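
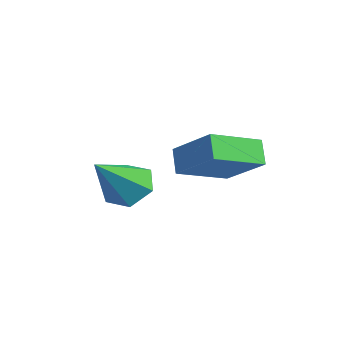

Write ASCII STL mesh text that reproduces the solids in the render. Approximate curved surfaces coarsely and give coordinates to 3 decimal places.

solid 
facet normal -0.469 0.605 -0.643
outer loop
vertex 0.544 0.11 -2.976
vertex -0.157 -0.438 -2.98
vertex -0.114 0.225 -2.388
endloop
endfacet
facet normal 0.620 0.514 0.593
outer loop
vertex 0.544 0.11 -2.976
vertex -0.114 0.225 -2.388
vertex 0.777 -1.642 -1.7
endloop
endfacet
facet normal -0.470 0.605 -0.643
outer loop
vertex -0.114 0.225 -2.388
vertex -0.157 -0.438 -2.98
vertex -0.815 -0.324 -2.392
endloop
endfacet
facet normal -0.203 0.252 0.946
outer loop
vertex -0.114 0.225 -2.388
vertex -0.815 -0.324 -2.392
vertex 0.777 -1.642 -1.7
endloop
endfacet
facet normal -0.469 0.605 -0.643
outer loop
vertex -0.815 -0.324 -2.392
vertex -0.157 -0.438 -2.98
vertex -0.858 -0.987 -2.985
endloop
endfacet
facet normal -0.653 -0.481 0.585
outer loop
vertex -0.815 -0.324 -2.392
vertex -0.858 -0.987 -2.985
vertex 0.777 -1.642 -1.7
endloop
endfacet
facet normal -0.469 0.605 -0.643
outer loop
vertex -0.858 -0.987 -2.985
vertex -0.157 -0.438 -2.98
vertex -0.2 -1.101 -3.572
endloop
endfacet
facet normal -0.280 -0.951 -0.129
outer loop
vertex -0.858 -0.987 -2.985
vertex -0.2 -1.101 -3.572
vertex 0.777 -1.642 -1.7
endloop
endfacet
facet normal -0.469 0.605 -0.643
outer loop
vertex -0.2 -1.101 -3.572
vertex -0.157 -0.438 -2.98
vertex 0.501 -0.553 -3.568
endloop
endfacet
facet normal 0.541 -0.689 -0.482
outer loop
vertex -0.2 -1.101 -3.572
vertex 0.501 -0.553 -3.568
vertex 0.777 -1.642 -1.7
endloop
endfacet
facet normal -0.469 0.605 -0.643
outer loop
vertex 0.501 -0.553 -3.568
vertex -0.157 -0.438 -2.98
vertex 0.544 0.11 -2.976
endloop
endfacet
facet normal 0.992 0.044 -0.121
outer loop
vertex 0.501 -0.553 -3.568
vertex 0.544 0.11 -2.976
vertex 0.777 -1.642 -1.7
endloop
endfacet
facet normal -0.605 0.065 0.794
outer loop
vertex 1.763 1.457 -0.476
vertex 1.232 3.133 -1.017
vertex 0.434 0.728 -1.429
endloop
endfacet
facet normal 0.289 -0.911 0.294
outer loop
vertex 1.008 0.667 -2.183
vertex 1.763 1.457 -0.476
vertex 0.434 0.728 -1.429
endloop
endfacet
facet normal -0.605 0.065 0.794
outer loop
vertex 0.434 0.728 -1.429
vertex 1.232 3.133 -1.017
vertex -0.097 2.405 -1.97
endloop
endfacet
facet normal -0.742 -0.407 -0.532
outer loop
vertex -0.097 2.405 -1.97
vertex 1.008 0.667 -2.183
vertex 0.434 0.728 -1.429
endloop
endfacet
facet normal 0.742 0.407 0.532
outer loop
vertex 1.763 1.457 -0.476
vertex 1.806 3.072 -1.771
vertex 1.232 3.133 -1.017
endloop
endfacet
facet normal 0.288 -0.911 0.294
outer loop
vertex 2.337 1.395 -1.23
vertex 1.763 1.457 -0.476
vertex 1.008 0.667 -2.183
endloop
endfacet
facet normal 0.743 0.407 0.532
outer loop
vertex 2.337 1.395 -1.23
vertex 1.806 3.072 -1.771
vertex 1.763 1.457 -0.476
endloop
endfacet
facet normal -0.289 0.911 -0.294
outer loop
vertex 1.232 3.133 -1.017
vertex 1.806 3.072 -1.771
vertex -0.097 2.405 -1.97
endloop
endfacet
facet normal -0.743 -0.407 -0.532
outer loop
vertex 0.477 2.343 -2.724
vertex 1.008 0.667 -2.183
vertex -0.097 2.405 -1.97
endloop
endfacet
facet normal -0.289 0.911 -0.295
outer loop
vertex -0.097 2.405 -1.97
vertex 1.806 3.072 -1.771
vertex 0.477 2.343 -2.724
endloop
endfacet
facet normal 0.605 -0.065 -0.794
outer loop
vertex 0.477 2.343 -2.724
vertex 2.337 1.395 -1.23
vertex 1.008 0.667 -2.183
endloop
endfacet
facet normal 0.605 -0.065 -0.794
outer loop
vertex 1.806 3.072 -1.771
vertex 2.337 1.395 -1.23
vertex 0.477 2.343 -2.724
endloop
endfacet

endsolid


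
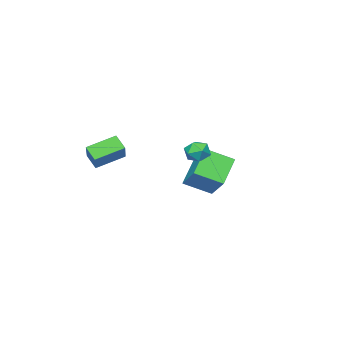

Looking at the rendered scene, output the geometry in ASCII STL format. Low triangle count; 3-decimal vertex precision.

solid 
facet normal -0.170 0.914 0.367
outer loop
vertex 0.212 3.588 0.908
vertex 0.172 3.304 1.597
vertex 0.828 3.535 1.326
endloop
endfacet
facet normal 0.231 0.948 -0.221
outer loop
vertex 0.212 3.588 0.908
vertex 0.828 3.535 1.326
vertex 0.853 3.36 0.601
endloop
endfacet
facet normal -0.133 0.643 -0.754
outer loop
vertex 0.212 3.588 0.908
vertex 0.853 3.36 0.601
vertex 0.212 3.02 0.424
endloop
endfacet
facet normal -0.759 0.422 -0.495
outer loop
vertex 0.212 3.588 0.908
vertex 0.212 3.02 0.424
vertex -0.209 2.986 1.04
endloop
endfacet
facet normal -0.782 0.591 0.198
outer loop
vertex 0.212 3.588 0.908
vertex -0.209 2.986 1.04
vertex 0.172 3.304 1.597
endloop
endfacet
facet normal 0.821 0.561 -0.107
outer loop
vertex 0.853 3.36 0.601
vertex 0.828 3.535 1.326
vertex 1.209 2.934 1.1
endloop
endfacet
facet normal 0.170 0.508 0.844
outer loop
vertex 0.828 3.535 1.326
vertex 0.172 3.304 1.597
vertex 0.788 2.9 1.716
endloop
endfacet
facet normal -0.821 -0.017 0.571
outer loop
vertex 0.172 3.304 1.597
vertex -0.209 2.986 1.04
vertex 0.147 2.56 1.539
endloop
endfacet
facet normal -0.783 -0.289 -0.551
outer loop
vertex -0.209 2.986 1.04
vertex 0.212 3.02 0.424
vertex 0.172 2.385 0.814
endloop
endfacet
facet normal 0.232 0.068 -0.970
outer loop
vertex 0.212 3.02 0.424
vertex 0.853 3.36 0.601
vertex 0.828 2.616 0.543
endloop
endfacet
facet normal 0.759 -0.422 0.495
outer loop
vertex 0.788 2.332 1.232
vertex 1.209 2.934 1.1
vertex 0.788 2.9 1.716
endloop
endfacet
facet normal 0.133 -0.643 0.754
outer loop
vertex 0.788 2.332 1.232
vertex 0.788 2.9 1.716
vertex 0.147 2.56 1.539
endloop
endfacet
facet normal -0.231 -0.948 0.221
outer loop
vertex 0.788 2.332 1.232
vertex 0.147 2.56 1.539
vertex 0.172 2.385 0.814
endloop
endfacet
facet normal 0.170 -0.914 -0.367
outer loop
vertex 0.788 2.332 1.232
vertex 0.172 2.385 0.814
vertex 0.828 2.616 0.543
endloop
endfacet
facet normal 0.782 -0.591 -0.198
outer loop
vertex 0.788 2.332 1.232
vertex 0.828 2.616 0.543
vertex 1.209 2.934 1.1
endloop
endfacet
facet normal 0.783 0.289 0.551
outer loop
vertex 0.788 2.9 1.716
vertex 1.209 2.934 1.1
vertex 0.828 3.535 1.326
endloop
endfacet
facet normal -0.232 -0.068 0.970
outer loop
vertex 0.147 2.56 1.539
vertex 0.788 2.9 1.716
vertex 0.172 3.304 1.597
endloop
endfacet
facet normal -0.821 -0.561 0.107
outer loop
vertex 0.172 2.385 0.814
vertex 0.147 2.56 1.539
vertex -0.209 2.986 1.04
endloop
endfacet
facet normal -0.170 -0.508 -0.844
outer loop
vertex 0.828 2.616 0.543
vertex 0.172 2.385 0.814
vertex 0.212 3.02 0.424
endloop
endfacet
facet normal 0.821 0.017 -0.571
outer loop
vertex 1.209 2.934 1.1
vertex 0.828 2.616 0.543
vertex 0.853 3.36 0.601
endloop
endfacet
facet normal -0.740 -0.205 0.641
outer loop
vertex -3.576 0.165 -0.444
vertex -4.547 1.364 -1.182
vertex -4.287 -1.181 -1.694
endloop
endfacet
facet normal 0.568 -0.701 0.431
outer loop
vertex -2.853 -0.784 -2.938
vertex -3.576 0.165 -0.444
vertex -4.287 -1.181 -1.694
endloop
endfacet
facet normal -0.739 -0.205 0.641
outer loop
vertex -4.287 -1.181 -1.694
vertex -4.547 1.364 -1.182
vertex -5.259 0.018 -2.432
endloop
endfacet
facet normal -0.361 -0.683 -0.634
outer loop
vertex -5.259 0.018 -2.432
vertex -2.853 -0.784 -2.938
vertex -4.287 -1.181 -1.694
endloop
endfacet
facet normal 0.361 0.683 0.635
outer loop
vertex -3.576 0.165 -0.444
vertex -3.113 1.761 -2.426
vertex -4.547 1.364 -1.182
endloop
endfacet
facet normal 0.568 -0.701 0.431
outer loop
vertex -2.141 0.562 -1.688
vertex -3.576 0.165 -0.444
vertex -2.853 -0.784 -2.938
endloop
endfacet
facet normal 0.361 0.683 0.635
outer loop
vertex -2.141 0.562 -1.688
vertex -3.113 1.761 -2.426
vertex -3.576 0.165 -0.444
endloop
endfacet
facet normal -0.568 0.701 -0.431
outer loop
vertex -4.547 1.364 -1.182
vertex -3.113 1.761 -2.426
vertex -5.259 0.018 -2.432
endloop
endfacet
facet normal -0.361 -0.683 -0.635
outer loop
vertex -3.824 0.415 -3.676
vertex -2.853 -0.784 -2.938
vertex -5.259 0.018 -2.432
endloop
endfacet
facet normal -0.568 0.701 -0.432
outer loop
vertex -5.259 0.018 -2.432
vertex -3.113 1.761 -2.426
vertex -3.824 0.415 -3.676
endloop
endfacet
facet normal 0.740 0.204 -0.641
outer loop
vertex -3.824 0.415 -3.676
vertex -2.141 0.562 -1.688
vertex -2.853 -0.784 -2.938
endloop
endfacet
facet normal 0.740 0.205 -0.641
outer loop
vertex -3.113 1.761 -2.426
vertex -2.141 0.562 -1.688
vertex -3.824 0.415 -3.676
endloop
endfacet
facet normal -0.797 0.478 0.369
outer loop
vertex 0.814 -2.087 0.542
vertex 1.832 -1.202 1.594
vertex 0.913 -1.406 -0.127
endloop
endfacet
facet normal -0.595 -0.518 -0.615
outer loop
vertex 2.268 -2.218 -0.754
vertex 0.814 -2.087 0.542
vertex 0.913 -1.406 -0.127
endloop
endfacet
facet normal -0.797 0.477 0.369
outer loop
vertex 0.913 -1.406 -0.127
vertex 1.832 -1.202 1.594
vertex 1.93 -0.521 0.925
endloop
endfacet
facet normal 0.103 0.710 -0.697
outer loop
vertex 1.93 -0.521 0.925
vertex 2.268 -2.218 -0.754
vertex 0.913 -1.406 -0.127
endloop
endfacet
facet normal -0.103 -0.710 0.697
outer loop
vertex 0.814 -2.087 0.542
vertex 3.187 -2.014 0.967
vertex 1.832 -1.202 1.594
endloop
endfacet
facet normal -0.595 -0.518 -0.615
outer loop
vertex 2.17 -2.899 -0.085
vertex 0.814 -2.087 0.542
vertex 2.268 -2.218 -0.754
endloop
endfacet
facet normal -0.103 -0.710 0.697
outer loop
vertex 2.17 -2.899 -0.085
vertex 3.187 -2.014 0.967
vertex 0.814 -2.087 0.542
endloop
endfacet
facet normal 0.595 0.518 0.615
outer loop
vertex 1.832 -1.202 1.594
vertex 3.187 -2.014 0.967
vertex 1.93 -0.521 0.925
endloop
endfacet
facet normal 0.103 0.710 -0.697
outer loop
vertex 3.286 -1.333 0.298
vertex 2.268 -2.218 -0.754
vertex 1.93 -0.521 0.925
endloop
endfacet
facet normal 0.595 0.518 0.615
outer loop
vertex 1.93 -0.521 0.925
vertex 3.187 -2.014 0.967
vertex 3.286 -1.333 0.298
endloop
endfacet
facet normal 0.797 -0.478 -0.369
outer loop
vertex 3.286 -1.333 0.298
vertex 2.17 -2.899 -0.085
vertex 2.268 -2.218 -0.754
endloop
endfacet
facet normal 0.797 -0.478 -0.369
outer loop
vertex 3.187 -2.014 0.967
vertex 2.17 -2.899 -0.085
vertex 3.286 -1.333 0.298
endloop
endfacet

endsolid


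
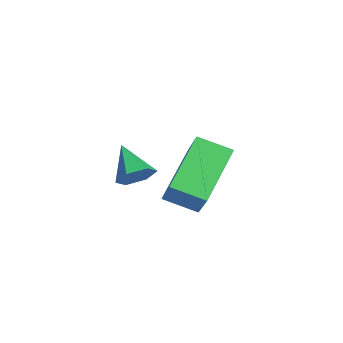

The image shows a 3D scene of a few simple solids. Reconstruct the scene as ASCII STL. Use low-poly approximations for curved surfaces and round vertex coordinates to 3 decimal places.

solid 
facet normal -0.548 -0.762 0.346
outer loop
vertex 2.293 -2.747 3.108
vertex 1.451 -2.623 2.047
vertex 3.305 -3.902 2.169
endloop
endfacet
facet normal 0.619 -0.091 0.780
outer loop
vertex 3.869 -3.117 1.813
vertex 2.293 -2.747 3.108
vertex 3.305 -3.902 2.169
endloop
endfacet
facet normal -0.548 -0.762 0.345
outer loop
vertex 3.305 -3.902 2.169
vertex 1.451 -2.623 2.047
vertex 2.463 -3.777 1.108
endloop
endfacet
facet normal 0.563 -0.641 -0.522
outer loop
vertex 2.463 -3.777 1.108
vertex 3.869 -3.117 1.813
vertex 3.305 -3.902 2.169
endloop
endfacet
facet normal -0.563 0.641 0.522
outer loop
vertex 2.293 -2.747 3.108
vertex 2.015 -1.838 1.691
vertex 1.451 -2.623 2.047
endloop
endfacet
facet normal 0.619 -0.091 0.780
outer loop
vertex 2.857 -1.963 2.752
vertex 2.293 -2.747 3.108
vertex 3.869 -3.117 1.813
endloop
endfacet
facet normal -0.562 0.641 0.522
outer loop
vertex 2.857 -1.963 2.752
vertex 2.015 -1.838 1.691
vertex 2.293 -2.747 3.108
endloop
endfacet
facet normal -0.619 0.091 -0.780
outer loop
vertex 1.451 -2.623 2.047
vertex 2.015 -1.838 1.691
vertex 2.463 -3.777 1.108
endloop
endfacet
facet normal 0.563 -0.642 -0.521
outer loop
vertex 3.027 -2.993 0.752
vertex 3.869 -3.117 1.813
vertex 2.463 -3.777 1.108
endloop
endfacet
facet normal -0.619 0.091 -0.780
outer loop
vertex 2.463 -3.777 1.108
vertex 2.015 -1.838 1.691
vertex 3.027 -2.993 0.752
endloop
endfacet
facet normal 0.548 0.762 -0.346
outer loop
vertex 3.027 -2.993 0.752
vertex 2.857 -1.963 2.752
vertex 3.869 -3.117 1.813
endloop
endfacet
facet normal 0.548 0.761 -0.346
outer loop
vertex 2.015 -1.838 1.691
vertex 2.857 -1.963 2.752
vertex 3.027 -2.993 0.752
endloop
endfacet
facet normal 0.842 0.043 -0.538
outer loop
vertex 0.818 -3.522 1.124
vertex 0.527 -3.725 0.653
vertex 0.56 -3.144 0.751
endloop
endfacet
facet normal -0.043 0.687 0.726
outer loop
vertex 0.818 -3.522 1.124
vertex 0.56 -3.144 0.751
vertex -0.467 -3.775 1.287
endloop
endfacet
facet normal 0.842 0.043 -0.538
outer loop
vertex 0.56 -3.144 0.751
vertex 0.527 -3.725 0.653
vertex 0.269 -3.347 0.28
endloop
endfacet
facet normal -0.536 0.844 -0.033
outer loop
vertex 0.56 -3.144 0.751
vertex 0.269 -3.347 0.28
vertex -0.467 -3.775 1.287
endloop
endfacet
facet normal 0.842 0.044 -0.538
outer loop
vertex 0.269 -3.347 0.28
vertex 0.527 -3.725 0.653
vertex 0.236 -3.927 0.181
endloop
endfacet
facet normal -0.827 0.140 -0.545
outer loop
vertex 0.269 -3.347 0.28
vertex 0.236 -3.927 0.181
vertex -0.467 -3.775 1.287
endloop
endfacet
facet normal 0.842 0.042 -0.537
outer loop
vertex 0.236 -3.927 0.181
vertex 0.527 -3.725 0.653
vertex 0.493 -4.305 0.554
endloop
endfacet
facet normal -0.626 -0.720 -0.299
outer loop
vertex 0.236 -3.927 0.181
vertex 0.493 -4.305 0.554
vertex -0.467 -3.775 1.287
endloop
endfacet
facet normal 0.842 0.043 -0.538
outer loop
vertex 0.493 -4.305 0.554
vertex 0.527 -3.725 0.653
vertex 0.784 -4.103 1.025
endloop
endfacet
facet normal -0.134 -0.878 0.459
outer loop
vertex 0.493 -4.305 0.554
vertex 0.784 -4.103 1.025
vertex -0.467 -3.775 1.287
endloop
endfacet
facet normal 0.842 0.042 -0.538
outer loop
vertex 0.784 -4.103 1.025
vertex 0.527 -3.725 0.653
vertex 0.818 -3.522 1.124
endloop
endfacet
facet normal 0.158 -0.175 0.972
outer loop
vertex 0.784 -4.103 1.025
vertex 0.818 -3.522 1.124
vertex -0.467 -3.775 1.287
endloop
endfacet

endsolid


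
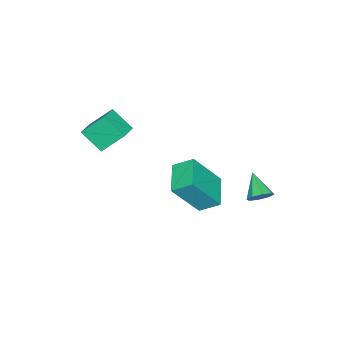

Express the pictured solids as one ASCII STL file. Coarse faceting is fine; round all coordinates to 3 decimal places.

solid 
facet normal 0.541 0.609 -0.580
outer loop
vertex -2.528 2.254 -0.994
vertex -2.778 2.035 -1.457
vertex -2.89 2.469 -1.106
endloop
endfacet
facet normal -0.094 0.331 0.939
outer loop
vertex -2.528 2.254 -0.994
vertex -2.89 2.469 -1.106
vertex -3.442 1.285 -0.743
endloop
endfacet
facet normal 0.540 0.609 -0.581
outer loop
vertex -2.89 2.469 -1.106
vertex -2.778 2.035 -1.457
vertex -3.187 2.43 -1.423
endloop
endfacet
facet normal -0.667 0.485 0.566
outer loop
vertex -2.89 2.469 -1.106
vertex -3.187 2.43 -1.423
vertex -3.442 1.285 -0.743
endloop
endfacet
facet normal 0.540 0.609 -0.581
outer loop
vertex -3.187 2.43 -1.423
vertex -2.778 2.035 -1.457
vertex -3.244 2.159 -1.76
endloop
endfacet
facet normal -0.977 0.214 -0.007
outer loop
vertex -3.187 2.43 -1.423
vertex -3.244 2.159 -1.76
vertex -3.442 1.285 -0.743
endloop
endfacet
facet normal 0.540 0.610 -0.580
outer loop
vertex -3.244 2.159 -1.76
vertex -2.778 2.035 -1.457
vertex -3.028 1.816 -1.92
endloop
endfacet
facet normal -0.838 -0.322 -0.440
outer loop
vertex -3.244 2.159 -1.76
vertex -3.028 1.816 -1.92
vertex -3.442 1.285 -0.743
endloop
endfacet
facet normal 0.541 0.609 -0.580
outer loop
vertex -3.028 1.816 -1.92
vertex -2.778 2.035 -1.457
vertex -2.665 1.6 -1.808
endloop
endfacet
facet normal -0.333 -0.810 -0.483
outer loop
vertex -3.028 1.816 -1.92
vertex -2.665 1.6 -1.808
vertex -3.442 1.285 -0.743
endloop
endfacet
facet normal 0.539 0.609 -0.582
outer loop
vertex -2.665 1.6 -1.808
vertex -2.778 2.035 -1.457
vertex -2.368 1.64 -1.491
endloop
endfacet
facet normal 0.244 -0.964 -0.107
outer loop
vertex -2.665 1.6 -1.808
vertex -2.368 1.64 -1.491
vertex -3.442 1.285 -0.743
endloop
endfacet
facet normal 0.540 0.611 -0.579
outer loop
vertex -2.368 1.64 -1.491
vertex -2.778 2.035 -1.457
vertex -2.311 1.91 -1.153
endloop
endfacet
facet normal 0.551 -0.695 0.462
outer loop
vertex -2.368 1.64 -1.491
vertex -2.311 1.91 -1.153
vertex -3.442 1.285 -0.743
endloop
endfacet
facet normal 0.541 0.609 -0.580
outer loop
vertex -2.311 1.91 -1.153
vertex -2.778 2.035 -1.457
vertex -2.528 2.254 -0.994
endloop
endfacet
facet normal 0.411 -0.156 0.898
outer loop
vertex -2.311 1.91 -1.153
vertex -2.528 2.254 -0.994
vertex -3.442 1.285 -0.743
endloop
endfacet
facet normal -0.948 -0.202 -0.246
outer loop
vertex 0.937 -3.49 3.294
vertex 0.517 -2.69 4.256
vertex 0.939 -2.59 2.546
endloop
endfacet
facet normal 0.318 -0.606 -0.729
outer loop
vertex 1.783 -2.41 2.764
vertex 0.937 -3.49 3.294
vertex 0.939 -2.59 2.546
endloop
endfacet
facet normal -0.948 -0.202 -0.246
outer loop
vertex 0.939 -2.59 2.546
vertex 0.517 -2.69 4.256
vertex 0.519 -1.79 3.508
endloop
endfacet
facet normal 0.001 0.769 -0.639
outer loop
vertex 0.519 -1.79 3.508
vertex 1.783 -2.41 2.764
vertex 0.939 -2.59 2.546
endloop
endfacet
facet normal -0.001 -0.769 0.639
outer loop
vertex 0.937 -3.49 3.294
vertex 1.361 -2.51 4.474
vertex 0.517 -2.69 4.256
endloop
endfacet
facet normal 0.318 -0.606 -0.729
outer loop
vertex 1.781 -3.31 3.512
vertex 0.937 -3.49 3.294
vertex 1.783 -2.41 2.764
endloop
endfacet
facet normal -0.001 -0.769 0.639
outer loop
vertex 1.781 -3.31 3.512
vertex 1.361 -2.51 4.474
vertex 0.937 -3.49 3.294
endloop
endfacet
facet normal -0.318 0.606 0.729
outer loop
vertex 0.517 -2.69 4.256
vertex 1.361 -2.51 4.474
vertex 0.519 -1.79 3.508
endloop
endfacet
facet normal 0.001 0.769 -0.639
outer loop
vertex 1.363 -1.61 3.726
vertex 1.783 -2.41 2.764
vertex 0.519 -1.79 3.508
endloop
endfacet
facet normal -0.318 0.606 0.729
outer loop
vertex 0.519 -1.79 3.508
vertex 1.361 -2.51 4.474
vertex 1.363 -1.61 3.726
endloop
endfacet
facet normal 0.948 0.202 0.246
outer loop
vertex 1.363 -1.61 3.726
vertex 1.781 -3.31 3.512
vertex 1.783 -2.41 2.764
endloop
endfacet
facet normal 0.948 0.202 0.246
outer loop
vertex 1.361 -2.51 4.474
vertex 1.781 -3.31 3.512
vertex 1.363 -1.61 3.726
endloop
endfacet
facet normal -0.453 0.382 -0.806
outer loop
vertex 0.761 2.221 2.422
vertex 1.904 2.85 2.077
vertex 1.022 1.471 1.92
endloop
endfacet
facet normal -0.847 -0.466 0.256
outer loop
vertex 1.856 0.77 3.403
vertex 0.761 2.221 2.422
vertex 1.022 1.471 1.92
endloop
endfacet
facet normal -0.453 0.382 -0.806
outer loop
vertex 1.022 1.471 1.92
vertex 1.904 2.85 2.077
vertex 2.165 2.1 1.575
endloop
endfacet
facet normal 0.278 -0.798 -0.534
outer loop
vertex 2.165 2.1 1.575
vertex 1.856 0.77 3.403
vertex 1.022 1.471 1.92
endloop
endfacet
facet normal -0.278 0.798 0.534
outer loop
vertex 0.761 2.221 2.422
vertex 2.738 2.149 3.56
vertex 1.904 2.85 2.077
endloop
endfacet
facet normal -0.847 -0.466 0.256
outer loop
vertex 1.595 1.52 3.905
vertex 0.761 2.221 2.422
vertex 1.856 0.77 3.403
endloop
endfacet
facet normal -0.278 0.798 0.534
outer loop
vertex 1.595 1.52 3.905
vertex 2.738 2.149 3.56
vertex 0.761 2.221 2.422
endloop
endfacet
facet normal 0.847 0.466 -0.256
outer loop
vertex 1.904 2.85 2.077
vertex 2.738 2.149 3.56
vertex 2.165 2.1 1.575
endloop
endfacet
facet normal 0.278 -0.798 -0.534
outer loop
vertex 2.999 1.399 3.058
vertex 1.856 0.77 3.403
vertex 2.165 2.1 1.575
endloop
endfacet
facet normal 0.847 0.466 -0.256
outer loop
vertex 2.165 2.1 1.575
vertex 2.738 2.149 3.56
vertex 2.999 1.399 3.058
endloop
endfacet
facet normal 0.453 -0.382 0.806
outer loop
vertex 2.999 1.399 3.058
vertex 1.595 1.52 3.905
vertex 1.856 0.77 3.403
endloop
endfacet
facet normal 0.453 -0.382 0.806
outer loop
vertex 2.738 2.149 3.56
vertex 1.595 1.52 3.905
vertex 2.999 1.399 3.058
endloop
endfacet

endsolid


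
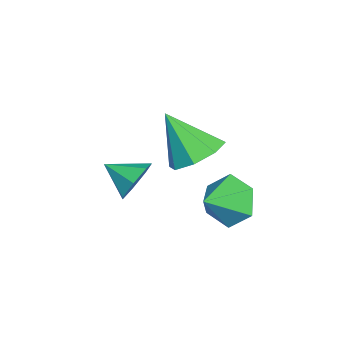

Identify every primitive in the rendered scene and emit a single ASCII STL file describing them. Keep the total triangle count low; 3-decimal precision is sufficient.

solid 
facet normal 0.206 0.875 -0.437
outer loop
vertex -0.339 0.671 -1.293
vertex -1.116 0.629 -1.744
vertex -0.955 0.994 -0.937
endloop
endfacet
facet normal 0.383 -0.251 0.889
outer loop
vertex -0.339 0.671 -1.293
vertex -0.955 0.994 -0.937
vertex -1.384 -0.509 -1.176
endloop
endfacet
facet normal 0.205 0.876 -0.437
outer loop
vertex -0.955 0.994 -0.937
vertex -1.116 0.629 -1.744
vertex -1.692 1.041 -1.189
endloop
endfacet
facet normal -0.326 -0.057 0.944
outer loop
vertex -0.955 0.994 -0.937
vertex -1.692 1.041 -1.189
vertex -1.384 -0.509 -1.176
endloop
endfacet
facet normal 0.206 0.876 -0.437
outer loop
vertex -1.692 1.041 -1.189
vertex -1.116 0.629 -1.744
vertex -1.996 0.779 -1.858
endloop
endfacet
facet normal -0.871 -0.169 0.462
outer loop
vertex -1.692 1.041 -1.189
vertex -1.996 0.779 -1.858
vertex -1.384 -0.509 -1.176
endloop
endfacet
facet normal 0.206 0.876 -0.436
outer loop
vertex -1.996 0.779 -1.858
vertex -1.116 0.629 -1.744
vertex -1.637 0.404 -2.442
endloop
endfacet
facet normal -0.842 -0.503 -0.195
outer loop
vertex -1.996 0.779 -1.858
vertex -1.637 0.404 -2.442
vertex -1.384 -0.509 -1.176
endloop
endfacet
facet normal 0.207 0.876 -0.436
outer loop
vertex -1.637 0.404 -2.442
vertex -1.116 0.629 -1.744
vertex -0.886 0.198 -2.5
endloop
endfacet
facet normal -0.262 -0.807 -0.529
outer loop
vertex -1.637 0.404 -2.442
vertex -0.886 0.198 -2.5
vertex -1.384 -0.509 -1.176
endloop
endfacet
facet normal 0.206 0.876 -0.436
outer loop
vertex -0.886 0.198 -2.5
vertex -1.116 0.629 -1.744
vertex -0.308 0.317 -1.988
endloop
endfacet
facet normal 0.434 -0.852 -0.292
outer loop
vertex -0.886 0.198 -2.5
vertex -0.308 0.317 -1.988
vertex -1.384 -0.509 -1.176
endloop
endfacet
facet normal 0.206 0.876 -0.437
outer loop
vertex -0.308 0.317 -1.988
vertex -1.116 0.629 -1.744
vertex -0.339 0.671 -1.293
endloop
endfacet
facet normal 0.721 -0.604 0.340
outer loop
vertex -0.308 0.317 -1.988
vertex -0.339 0.671 -1.293
vertex -1.384 -0.509 -1.176
endloop
endfacet
facet normal -0.738 0.518 -0.432
outer loop
vertex 2.009 4.083 -1.367
vertex 1.463 4.032 -0.495
vertex 2.108 4.819 -0.654
endloop
endfacet
facet normal 0.967 0.099 -0.236
outer loop
vertex 2.009 4.083 -1.367
vertex 2.108 4.819 -0.654
vertex 2.437 3.348 0.075
endloop
endfacet
facet normal -0.738 0.518 -0.432
outer loop
vertex 2.108 4.819 -0.654
vertex 1.463 4.032 -0.495
vertex 1.562 4.768 0.218
endloop
endfacet
facet normal 0.759 0.417 0.500
outer loop
vertex 2.108 4.819 -0.654
vertex 1.562 4.768 0.218
vertex 2.437 3.348 0.075
endloop
endfacet
facet normal -0.738 0.518 -0.432
outer loop
vertex 1.562 4.768 0.218
vertex 1.463 4.032 -0.495
vertex 0.917 3.981 0.376
endloop
endfacet
facet normal 0.205 0.028 0.978
outer loop
vertex 1.562 4.768 0.218
vertex 0.917 3.981 0.376
vertex 2.437 3.348 0.075
endloop
endfacet
facet normal -0.738 0.518 -0.432
outer loop
vertex 0.917 3.981 0.376
vertex 1.463 4.032 -0.495
vertex 0.818 3.245 -0.337
endloop
endfacet
facet normal -0.140 -0.679 0.721
outer loop
vertex 0.917 3.981 0.376
vertex 0.818 3.245 -0.337
vertex 2.437 3.348 0.075
endloop
endfacet
facet normal -0.738 0.518 -0.432
outer loop
vertex 0.818 3.245 -0.337
vertex 1.463 4.032 -0.495
vertex 1.364 3.296 -1.209
endloop
endfacet
facet normal 0.068 -0.998 -0.016
outer loop
vertex 0.818 3.245 -0.337
vertex 1.364 3.296 -1.209
vertex 2.437 3.348 0.075
endloop
endfacet
facet normal -0.738 0.518 -0.432
outer loop
vertex 1.364 3.296 -1.209
vertex 1.463 4.032 -0.495
vertex 2.009 4.083 -1.367
endloop
endfacet
facet normal 0.621 -0.608 -0.494
outer loop
vertex 1.364 3.296 -1.209
vertex 2.009 4.083 -1.367
vertex 2.437 3.348 0.075
endloop
endfacet
facet normal 0.156 0.552 -0.819
outer loop
vertex 1.475 2.32 0.76
vertex 0.642 2.898 0.991
vertex 1.656 2.946 1.217
endloop
endfacet
facet normal 0.793 -0.492 0.359
outer loop
vertex 1.475 2.32 0.76
vertex 1.656 2.946 1.217
vertex 0.338 1.822 2.589
endloop
endfacet
facet normal 0.156 0.552 -0.819
outer loop
vertex 1.656 2.946 1.217
vertex 0.642 2.898 0.991
vertex 1.243 3.544 1.541
endloop
endfacet
facet normal 0.685 0.081 0.724
outer loop
vertex 1.656 2.946 1.217
vertex 1.243 3.544 1.541
vertex 0.338 1.822 2.589
endloop
endfacet
facet normal 0.157 0.552 -0.819
outer loop
vertex 1.243 3.544 1.541
vertex 0.642 2.898 0.991
vertex 0.478 3.764 1.543
endloop
endfacet
facet normal 0.135 0.462 0.876
outer loop
vertex 1.243 3.544 1.541
vertex 0.478 3.764 1.543
vertex 0.338 1.822 2.589
endloop
endfacet
facet normal 0.156 0.552 -0.819
outer loop
vertex 0.478 3.764 1.543
vertex 0.642 2.898 0.991
vertex -0.191 3.476 1.222
endloop
endfacet
facet normal -0.534 0.430 0.728
outer loop
vertex 0.478 3.764 1.543
vertex -0.191 3.476 1.222
vertex 0.338 1.822 2.589
endloop
endfacet
facet normal 0.156 0.552 -0.819
outer loop
vertex -0.191 3.476 1.222
vertex 0.642 2.898 0.991
vertex -0.372 2.85 0.766
endloop
endfacet
facet normal -0.931 0.004 0.365
outer loop
vertex -0.191 3.476 1.222
vertex -0.372 2.85 0.766
vertex 0.338 1.822 2.589
endloop
endfacet
facet normal 0.156 0.552 -0.819
outer loop
vertex -0.372 2.85 0.766
vertex 0.642 2.898 0.991
vertex 0.041 2.252 0.441
endloop
endfacet
facet normal -0.823 -0.568 0.000
outer loop
vertex -0.372 2.85 0.766
vertex 0.041 2.252 0.441
vertex 0.338 1.822 2.589
endloop
endfacet
facet normal 0.157 0.552 -0.819
outer loop
vertex 0.041 2.252 0.441
vertex 0.642 2.898 0.991
vertex 0.806 2.032 0.439
endloop
endfacet
facet normal -0.274 -0.950 -0.152
outer loop
vertex 0.041 2.252 0.441
vertex 0.806 2.032 0.439
vertex 0.338 1.822 2.589
endloop
endfacet
facet normal 0.156 0.552 -0.819
outer loop
vertex 0.806 2.032 0.439
vertex 0.642 2.898 0.991
vertex 1.475 2.32 0.76
endloop
endfacet
facet normal 0.397 -0.918 -0.003
outer loop
vertex 0.806 2.032 0.439
vertex 1.475 2.32 0.76
vertex 0.338 1.822 2.589
endloop
endfacet

endsolid


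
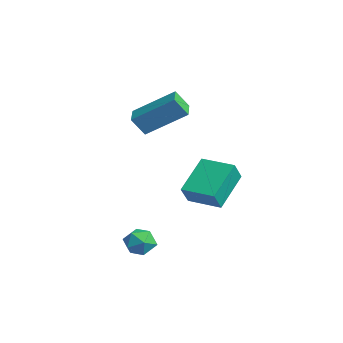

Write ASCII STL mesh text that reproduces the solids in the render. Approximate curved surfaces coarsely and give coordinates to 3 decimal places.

solid 
facet normal -0.358 0.451 -0.818
outer loop
vertex -2.723 0.689 -1.294
vertex -1.533 1.568 -1.329
vertex -1.816 -0.583 -2.393
endloop
endfacet
facet normal -0.804 -0.594 0.024
outer loop
vertex -1.447 -1.048 -1.551
vertex -2.723 0.689 -1.294
vertex -1.816 -0.583 -2.393
endloop
endfacet
facet normal -0.358 0.451 -0.818
outer loop
vertex -1.816 -0.583 -2.393
vertex -1.533 1.568 -1.329
vertex -0.626 0.296 -2.428
endloop
endfacet
facet normal 0.475 -0.666 -0.576
outer loop
vertex -0.626 0.296 -2.428
vertex -1.447 -1.048 -1.551
vertex -1.816 -0.583 -2.393
endloop
endfacet
facet normal -0.475 0.666 0.576
outer loop
vertex -2.723 0.689 -1.294
vertex -1.164 1.103 -0.487
vertex -1.533 1.568 -1.329
endloop
endfacet
facet normal -0.804 -0.594 0.024
outer loop
vertex -2.354 0.224 -0.452
vertex -2.723 0.689 -1.294
vertex -1.447 -1.048 -1.551
endloop
endfacet
facet normal -0.475 0.666 0.576
outer loop
vertex -2.354 0.224 -0.452
vertex -1.164 1.103 -0.487
vertex -2.723 0.689 -1.294
endloop
endfacet
facet normal 0.804 0.594 -0.024
outer loop
vertex -1.533 1.568 -1.329
vertex -1.164 1.103 -0.487
vertex -0.626 0.296 -2.428
endloop
endfacet
facet normal 0.475 -0.666 -0.576
outer loop
vertex -0.257 -0.169 -1.586
vertex -1.447 -1.048 -1.551
vertex -0.626 0.296 -2.428
endloop
endfacet
facet normal 0.804 0.594 -0.024
outer loop
vertex -0.626 0.296 -2.428
vertex -1.164 1.103 -0.487
vertex -0.257 -0.169 -1.586
endloop
endfacet
facet normal 0.358 -0.451 0.818
outer loop
vertex -0.257 -0.169 -1.586
vertex -2.354 0.224 -0.452
vertex -1.447 -1.048 -1.551
endloop
endfacet
facet normal 0.358 -0.451 0.818
outer loop
vertex -1.164 1.103 -0.487
vertex -2.354 0.224 -0.452
vertex -0.257 -0.169 -1.586
endloop
endfacet
facet normal -0.902 0.424 0.080
outer loop
vertex -3.852 -2.07 1.947
vertex -3.058 -0.59 3.069
vertex -3.682 -1.558 1.152
endloop
endfacet
facet normal -0.393 -0.733 -0.556
outer loop
vertex -2.762 -1.99 1.071
vertex -3.852 -2.07 1.947
vertex -3.682 -1.558 1.152
endloop
endfacet
facet normal -0.902 0.424 0.080
outer loop
vertex -3.682 -1.558 1.152
vertex -3.058 -0.59 3.069
vertex -2.888 -0.078 2.274
endloop
endfacet
facet normal 0.177 0.532 -0.828
outer loop
vertex -2.888 -0.078 2.274
vertex -2.762 -1.99 1.071
vertex -3.682 -1.558 1.152
endloop
endfacet
facet normal -0.177 -0.532 0.828
outer loop
vertex -3.852 -2.07 1.947
vertex -2.138 -1.022 2.988
vertex -3.058 -0.59 3.069
endloop
endfacet
facet normal -0.393 -0.733 -0.556
outer loop
vertex -2.932 -2.502 1.866
vertex -3.852 -2.07 1.947
vertex -2.762 -1.99 1.071
endloop
endfacet
facet normal -0.177 -0.532 0.828
outer loop
vertex -2.932 -2.502 1.866
vertex -2.138 -1.022 2.988
vertex -3.852 -2.07 1.947
endloop
endfacet
facet normal 0.393 0.733 0.556
outer loop
vertex -3.058 -0.59 3.069
vertex -2.138 -1.022 2.988
vertex -2.888 -0.078 2.274
endloop
endfacet
facet normal 0.177 0.532 -0.828
outer loop
vertex -1.968 -0.51 2.193
vertex -2.762 -1.99 1.071
vertex -2.888 -0.078 2.274
endloop
endfacet
facet normal 0.393 0.733 0.556
outer loop
vertex -2.888 -0.078 2.274
vertex -2.138 -1.022 2.988
vertex -1.968 -0.51 2.193
endloop
endfacet
facet normal 0.902 -0.424 -0.080
outer loop
vertex -1.968 -0.51 2.193
vertex -2.932 -2.502 1.866
vertex -2.762 -1.99 1.071
endloop
endfacet
facet normal 0.902 -0.424 -0.080
outer loop
vertex -2.138 -1.022 2.988
vertex -2.932 -2.502 1.866
vertex -1.968 -0.51 2.193
endloop
endfacet
facet normal -0.868 0.468 0.166
outer loop
vertex 0.747 -3.132 -2.705
vertex 0.402 -3.661 -3.017
vertex 0.524 -3.68 -2.324
endloop
endfacet
facet normal -0.393 0.627 0.672
outer loop
vertex 0.747 -3.132 -2.705
vertex 0.524 -3.68 -2.324
vertex 1.162 -3.406 -2.207
endloop
endfacet
facet normal 0.178 0.917 0.357
outer loop
vertex 0.747 -3.132 -2.705
vertex 1.162 -3.406 -2.207
vertex 1.435 -3.217 -2.829
endloop
endfacet
facet normal 0.053 0.937 -0.346
outer loop
vertex 0.747 -3.132 -2.705
vertex 1.435 -3.217 -2.829
vertex 0.965 -3.375 -3.329
endloop
endfacet
facet normal -0.592 0.659 -0.464
outer loop
vertex 0.747 -3.132 -2.705
vertex 0.965 -3.375 -3.329
vertex 0.402 -3.661 -3.017
endloop
endfacet
facet normal -0.188 0.018 0.982
outer loop
vertex 1.162 -3.406 -2.207
vertex 0.524 -3.68 -2.324
vertex 1.075 -4.105 -2.211
endloop
endfacet
facet normal -0.957 -0.240 0.162
outer loop
vertex 0.524 -3.68 -2.324
vertex 0.402 -3.661 -3.017
vertex 0.605 -4.263 -2.711
endloop
endfacet
facet normal -0.510 0.068 -0.857
outer loop
vertex 0.402 -3.661 -3.017
vertex 0.965 -3.375 -3.329
vertex 0.878 -4.074 -3.333
endloop
endfacet
facet normal 0.536 0.517 -0.667
outer loop
vertex 0.965 -3.375 -3.329
vertex 1.435 -3.217 -2.829
vertex 1.516 -3.8 -3.216
endloop
endfacet
facet normal 0.735 0.487 0.471
outer loop
vertex 1.435 -3.217 -2.829
vertex 1.162 -3.406 -2.207
vertex 1.638 -3.819 -2.523
endloop
endfacet
facet normal -0.053 -0.937 0.346
outer loop
vertex 1.293 -4.348 -2.835
vertex 1.075 -4.105 -2.211
vertex 0.605 -4.263 -2.711
endloop
endfacet
facet normal -0.178 -0.917 -0.357
outer loop
vertex 1.293 -4.348 -2.835
vertex 0.605 -4.263 -2.711
vertex 0.878 -4.074 -3.333
endloop
endfacet
facet normal 0.393 -0.627 -0.672
outer loop
vertex 1.293 -4.348 -2.835
vertex 0.878 -4.074 -3.333
vertex 1.516 -3.8 -3.216
endloop
endfacet
facet normal 0.868 -0.468 -0.166
outer loop
vertex 1.293 -4.348 -2.835
vertex 1.516 -3.8 -3.216
vertex 1.638 -3.819 -2.523
endloop
endfacet
facet normal 0.592 -0.659 0.464
outer loop
vertex 1.293 -4.348 -2.835
vertex 1.638 -3.819 -2.523
vertex 1.075 -4.105 -2.211
endloop
endfacet
facet normal -0.536 -0.517 0.667
outer loop
vertex 0.605 -4.263 -2.711
vertex 1.075 -4.105 -2.211
vertex 0.524 -3.68 -2.324
endloop
endfacet
facet normal -0.735 -0.487 -0.471
outer loop
vertex 0.878 -4.074 -3.333
vertex 0.605 -4.263 -2.711
vertex 0.402 -3.661 -3.017
endloop
endfacet
facet normal 0.188 -0.018 -0.982
outer loop
vertex 1.516 -3.8 -3.216
vertex 0.878 -4.074 -3.333
vertex 0.965 -3.375 -3.329
endloop
endfacet
facet normal 0.957 0.240 -0.162
outer loop
vertex 1.638 -3.819 -2.523
vertex 1.516 -3.8 -3.216
vertex 1.435 -3.217 -2.829
endloop
endfacet
facet normal 0.510 -0.068 0.857
outer loop
vertex 1.075 -4.105 -2.211
vertex 1.638 -3.819 -2.523
vertex 1.162 -3.406 -2.207
endloop
endfacet

endsolid


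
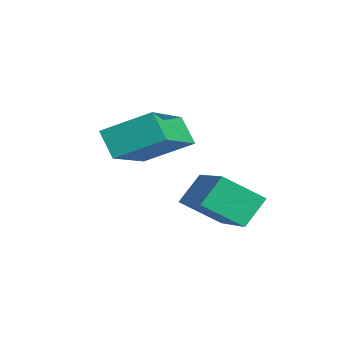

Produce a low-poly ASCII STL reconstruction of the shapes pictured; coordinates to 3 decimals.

solid 
facet normal -0.533 -0.267 0.803
outer loop
vertex -1.324 0.793 0.45
vertex -2.913 1.732 -0.292
vertex -1.684 -0.291 -0.15
endloop
endfacet
facet normal 0.799 -0.472 0.373
outer loop
vertex -1.247 -0.072 -0.808
vertex -1.324 0.793 0.45
vertex -1.684 -0.291 -0.15
endloop
endfacet
facet normal -0.533 -0.267 0.803
outer loop
vertex -1.684 -0.291 -0.15
vertex -2.913 1.732 -0.292
vertex -3.273 0.648 -0.892
endloop
endfacet
facet normal -0.279 -0.840 -0.465
outer loop
vertex -3.273 0.648 -0.892
vertex -1.247 -0.072 -0.808
vertex -1.684 -0.291 -0.15
endloop
endfacet
facet normal 0.279 0.840 0.465
outer loop
vertex -1.324 0.793 0.45
vertex -2.476 1.951 -0.95
vertex -2.913 1.732 -0.292
endloop
endfacet
facet normal 0.799 -0.472 0.373
outer loop
vertex -0.887 1.012 -0.208
vertex -1.324 0.793 0.45
vertex -1.247 -0.072 -0.808
endloop
endfacet
facet normal 0.279 0.840 0.465
outer loop
vertex -0.887 1.012 -0.208
vertex -2.476 1.951 -0.95
vertex -1.324 0.793 0.45
endloop
endfacet
facet normal -0.799 0.472 -0.373
outer loop
vertex -2.913 1.732 -0.292
vertex -2.476 1.951 -0.95
vertex -3.273 0.648 -0.892
endloop
endfacet
facet normal -0.279 -0.840 -0.465
outer loop
vertex -2.836 0.867 -1.55
vertex -1.247 -0.072 -0.808
vertex -3.273 0.648 -0.892
endloop
endfacet
facet normal -0.799 0.472 -0.373
outer loop
vertex -3.273 0.648 -0.892
vertex -2.476 1.951 -0.95
vertex -2.836 0.867 -1.55
endloop
endfacet
facet normal 0.533 0.267 -0.803
outer loop
vertex -2.836 0.867 -1.55
vertex -0.887 1.012 -0.208
vertex -1.247 -0.072 -0.808
endloop
endfacet
facet normal 0.533 0.267 -0.803
outer loop
vertex -2.476 1.951 -0.95
vertex -0.887 1.012 -0.208
vertex -2.836 0.867 -1.55
endloop
endfacet
facet normal -0.942 -0.077 -0.326
outer loop
vertex -1.468 1.387 -2.294
vertex -1.742 1.906 -1.625
vertex -1.318 2.3 -2.942
endloop
endfacet
facet normal 0.307 -0.584 -0.751
outer loop
vertex 0.322 2.434 -2.375
vertex -1.468 1.387 -2.294
vertex -1.318 2.3 -2.942
endloop
endfacet
facet normal -0.942 -0.077 -0.326
outer loop
vertex -1.318 2.3 -2.942
vertex -1.742 1.906 -1.625
vertex -1.592 2.82 -2.273
endloop
endfacet
facet normal 0.132 0.808 -0.574
outer loop
vertex -1.592 2.82 -2.273
vertex 0.322 2.434 -2.375
vertex -1.318 2.3 -2.942
endloop
endfacet
facet normal -0.132 -0.809 0.573
outer loop
vertex -1.468 1.387 -2.294
vertex -0.102 2.04 -1.058
vertex -1.742 1.906 -1.625
endloop
endfacet
facet normal 0.307 -0.583 -0.752
outer loop
vertex 0.172 1.52 -1.727
vertex -1.468 1.387 -2.294
vertex 0.322 2.434 -2.375
endloop
endfacet
facet normal -0.133 -0.808 0.574
outer loop
vertex 0.172 1.52 -1.727
vertex -0.102 2.04 -1.058
vertex -1.468 1.387 -2.294
endloop
endfacet
facet normal -0.308 0.583 0.752
outer loop
vertex -1.742 1.906 -1.625
vertex -0.102 2.04 -1.058
vertex -1.592 2.82 -2.273
endloop
endfacet
facet normal 0.133 0.809 -0.573
outer loop
vertex 0.048 2.953 -1.706
vertex 0.322 2.434 -2.375
vertex -1.592 2.82 -2.273
endloop
endfacet
facet normal -0.307 0.584 0.752
outer loop
vertex -1.592 2.82 -2.273
vertex -0.102 2.04 -1.058
vertex 0.048 2.953 -1.706
endloop
endfacet
facet normal 0.942 0.077 0.326
outer loop
vertex 0.048 2.953 -1.706
vertex 0.172 1.52 -1.727
vertex 0.322 2.434 -2.375
endloop
endfacet
facet normal 0.942 0.077 0.326
outer loop
vertex -0.102 2.04 -1.058
vertex 0.172 1.52 -1.727
vertex 0.048 2.953 -1.706
endloop
endfacet

endsolid


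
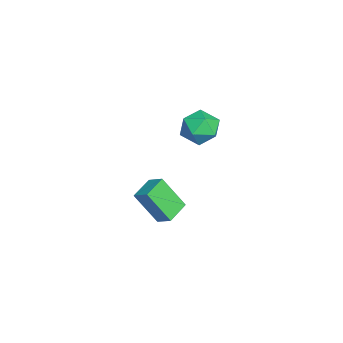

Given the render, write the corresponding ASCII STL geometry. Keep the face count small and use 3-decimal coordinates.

solid 
facet normal -0.053 -0.200 0.978
outer loop
vertex -2.012 1.077 3.58
vertex -2.974 0.871 3.486
vertex -2.302 0.154 3.376
endloop
endfacet
facet normal 0.597 -0.347 0.723
outer loop
vertex -2.012 1.077 3.58
vertex -2.302 0.154 3.376
vertex -1.518 0.539 2.914
endloop
endfacet
facet normal 0.863 0.249 0.439
outer loop
vertex -2.012 1.077 3.58
vertex -1.518 0.539 2.914
vertex -1.705 1.494 2.739
endloop
endfacet
facet normal 0.378 0.767 0.518
outer loop
vertex -2.012 1.077 3.58
vertex -1.705 1.494 2.739
vertex -2.605 1.699 3.092
endloop
endfacet
facet normal -0.188 0.489 0.852
outer loop
vertex -2.012 1.077 3.58
vertex -2.605 1.699 3.092
vertex -2.974 0.871 3.486
endloop
endfacet
facet normal 0.524 -0.828 0.200
outer loop
vertex -1.518 0.539 2.914
vertex -2.302 0.154 3.376
vertex -2.175 0.001 2.408
endloop
endfacet
facet normal -0.527 -0.588 0.613
outer loop
vertex -2.302 0.154 3.376
vertex -2.974 0.871 3.486
vertex -3.075 0.206 2.761
endloop
endfacet
facet normal -0.746 0.527 0.408
outer loop
vertex -2.974 0.871 3.486
vertex -2.605 1.699 3.092
vertex -3.262 1.161 2.586
endloop
endfacet
facet normal 0.171 0.976 -0.132
outer loop
vertex -2.605 1.699 3.092
vertex -1.705 1.494 2.739
vertex -2.478 1.546 2.124
endloop
endfacet
facet normal 0.955 0.139 -0.261
outer loop
vertex -1.705 1.494 2.739
vertex -1.518 0.539 2.914
vertex -1.806 0.829 2.014
endloop
endfacet
facet normal -0.378 -0.767 -0.518
outer loop
vertex -2.768 0.623 1.92
vertex -2.175 0.001 2.408
vertex -3.075 0.206 2.761
endloop
endfacet
facet normal -0.863 -0.249 -0.439
outer loop
vertex -2.768 0.623 1.92
vertex -3.075 0.206 2.761
vertex -3.262 1.161 2.586
endloop
endfacet
facet normal -0.597 0.347 -0.723
outer loop
vertex -2.768 0.623 1.92
vertex -3.262 1.161 2.586
vertex -2.478 1.546 2.124
endloop
endfacet
facet normal 0.053 0.200 -0.978
outer loop
vertex -2.768 0.623 1.92
vertex -2.478 1.546 2.124
vertex -1.806 0.829 2.014
endloop
endfacet
facet normal 0.188 -0.489 -0.852
outer loop
vertex -2.768 0.623 1.92
vertex -1.806 0.829 2.014
vertex -2.175 0.001 2.408
endloop
endfacet
facet normal -0.171 -0.976 0.132
outer loop
vertex -3.075 0.206 2.761
vertex -2.175 0.001 2.408
vertex -2.302 0.154 3.376
endloop
endfacet
facet normal -0.955 -0.139 0.261
outer loop
vertex -3.262 1.161 2.586
vertex -3.075 0.206 2.761
vertex -2.974 0.871 3.486
endloop
endfacet
facet normal -0.524 0.828 -0.200
outer loop
vertex -2.478 1.546 2.124
vertex -3.262 1.161 2.586
vertex -2.605 1.699 3.092
endloop
endfacet
facet normal 0.527 0.588 -0.613
outer loop
vertex -1.806 0.829 2.014
vertex -2.478 1.546 2.124
vertex -1.705 1.494 2.739
endloop
endfacet
facet normal 0.746 -0.527 -0.408
outer loop
vertex -2.175 0.001 2.408
vertex -1.806 0.829 2.014
vertex -1.518 0.539 2.914
endloop
endfacet
facet normal -0.547 -0.664 -0.509
outer loop
vertex -2.85 -2.044 -2.143
vertex -3.895 -1.4 -1.86
vertex -2.637 -0.998 -3.738
endloop
endfacet
facet normal 0.830 -0.511 -0.224
outer loop
vertex -2.145 -0.4 -3.28
vertex -2.85 -2.044 -2.143
vertex -2.637 -0.998 -3.738
endloop
endfacet
facet normal -0.547 -0.664 -0.509
outer loop
vertex -2.637 -0.998 -3.738
vertex -3.895 -1.4 -1.86
vertex -3.682 -0.354 -3.455
endloop
endfacet
facet normal 0.111 0.545 -0.831
outer loop
vertex -3.682 -0.354 -3.455
vertex -2.145 -0.4 -3.28
vertex -2.637 -0.998 -3.738
endloop
endfacet
facet normal -0.111 -0.545 0.831
outer loop
vertex -2.85 -2.044 -2.143
vertex -3.403 -0.802 -1.402
vertex -3.895 -1.4 -1.86
endloop
endfacet
facet normal 0.830 -0.511 -0.224
outer loop
vertex -2.358 -1.446 -1.685
vertex -2.85 -2.044 -2.143
vertex -2.145 -0.4 -3.28
endloop
endfacet
facet normal -0.111 -0.545 0.831
outer loop
vertex -2.358 -1.446 -1.685
vertex -3.403 -0.802 -1.402
vertex -2.85 -2.044 -2.143
endloop
endfacet
facet normal -0.830 0.511 0.224
outer loop
vertex -3.895 -1.4 -1.86
vertex -3.403 -0.802 -1.402
vertex -3.682 -0.354 -3.455
endloop
endfacet
facet normal 0.111 0.545 -0.831
outer loop
vertex -3.19 0.244 -2.997
vertex -2.145 -0.4 -3.28
vertex -3.682 -0.354 -3.455
endloop
endfacet
facet normal -0.830 0.511 0.224
outer loop
vertex -3.682 -0.354 -3.455
vertex -3.403 -0.802 -1.402
vertex -3.19 0.244 -2.997
endloop
endfacet
facet normal 0.547 0.664 0.509
outer loop
vertex -3.19 0.244 -2.997
vertex -2.358 -1.446 -1.685
vertex -2.145 -0.4 -3.28
endloop
endfacet
facet normal 0.547 0.664 0.509
outer loop
vertex -3.403 -0.802 -1.402
vertex -2.358 -1.446 -1.685
vertex -3.19 0.244 -2.997
endloop
endfacet

endsolid


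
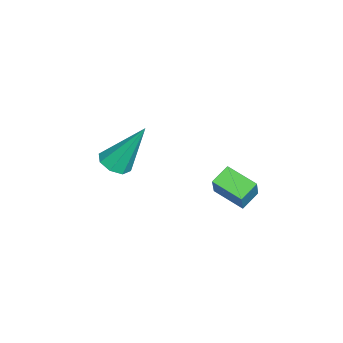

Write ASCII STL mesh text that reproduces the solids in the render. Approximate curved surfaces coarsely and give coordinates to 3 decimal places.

solid 
facet normal -0.519 -0.004 -0.855
outer loop
vertex 1.324 -0.018 -0.988
vertex 1.873 1.006 -1.326
vertex 1.911 -0.45 -1.343
endloop
endfacet
facet normal -0.454 -0.846 0.279
outer loop
vertex 2.487 -0.446 -0.394
vertex 1.324 -0.018 -0.988
vertex 1.911 -0.45 -1.343
endloop
endfacet
facet normal -0.519 -0.004 -0.855
outer loop
vertex 1.911 -0.45 -1.343
vertex 1.873 1.006 -1.326
vertex 2.46 0.574 -1.681
endloop
endfacet
facet normal 0.724 -0.533 -0.437
outer loop
vertex 2.46 0.574 -1.681
vertex 2.487 -0.446 -0.394
vertex 1.911 -0.45 -1.343
endloop
endfacet
facet normal -0.724 0.533 0.437
outer loop
vertex 1.324 -0.018 -0.988
vertex 2.449 1.01 -0.377
vertex 1.873 1.006 -1.326
endloop
endfacet
facet normal -0.454 -0.846 0.279
outer loop
vertex 1.9 -0.014 -0.039
vertex 1.324 -0.018 -0.988
vertex 2.487 -0.446 -0.394
endloop
endfacet
facet normal -0.724 0.533 0.437
outer loop
vertex 1.9 -0.014 -0.039
vertex 2.449 1.01 -0.377
vertex 1.324 -0.018 -0.988
endloop
endfacet
facet normal 0.454 0.846 -0.279
outer loop
vertex 1.873 1.006 -1.326
vertex 2.449 1.01 -0.377
vertex 2.46 0.574 -1.681
endloop
endfacet
facet normal 0.724 -0.533 -0.437
outer loop
vertex 3.036 0.578 -0.732
vertex 2.487 -0.446 -0.394
vertex 2.46 0.574 -1.681
endloop
endfacet
facet normal 0.454 0.846 -0.279
outer loop
vertex 2.46 0.574 -1.681
vertex 2.449 1.01 -0.377
vertex 3.036 0.578 -0.732
endloop
endfacet
facet normal 0.519 0.004 0.855
outer loop
vertex 3.036 0.578 -0.732
vertex 1.9 -0.014 -0.039
vertex 2.487 -0.446 -0.394
endloop
endfacet
facet normal 0.519 0.004 0.855
outer loop
vertex 2.449 1.01 -0.377
vertex 1.9 -0.014 -0.039
vertex 3.036 0.578 -0.732
endloop
endfacet
facet normal 0.043 -0.498 -0.866
outer loop
vertex 1.141 -3.628 -1.462
vertex 0.624 -3.98 -1.285
vertex 0.711 -3.42 -1.603
endloop
endfacet
facet normal 0.471 0.868 -0.157
outer loop
vertex 1.141 -3.628 -1.462
vertex 0.711 -3.42 -1.603
vertex 0.536 -2.94 0.525
endloop
endfacet
facet normal 0.042 -0.498 -0.866
outer loop
vertex 0.711 -3.42 -1.603
vertex 0.624 -3.98 -1.285
vertex 0.231 -3.54 -1.557
endloop
endfacet
facet normal -0.257 0.938 -0.233
outer loop
vertex 0.711 -3.42 -1.603
vertex 0.231 -3.54 -1.557
vertex 0.536 -2.94 0.525
endloop
endfacet
facet normal 0.042 -0.498 -0.866
outer loop
vertex 0.231 -3.54 -1.557
vertex 0.624 -3.98 -1.285
vertex -0.02 -3.918 -1.352
endloop
endfacet
facet normal -0.841 0.541 -0.033
outer loop
vertex 0.231 -3.54 -1.557
vertex -0.02 -3.918 -1.352
vertex 0.536 -2.94 0.525
endloop
endfacet
facet normal 0.042 -0.498 -0.866
outer loop
vertex -0.02 -3.918 -1.352
vertex 0.624 -3.98 -1.285
vertex 0.107 -4.332 -1.108
endloop
endfacet
facet normal -0.940 -0.095 0.328
outer loop
vertex -0.02 -3.918 -1.352
vertex 0.107 -4.332 -1.108
vertex 0.536 -2.94 0.525
endloop
endfacet
facet normal 0.042 -0.497 -0.867
outer loop
vertex 0.107 -4.332 -1.108
vertex 0.624 -3.98 -1.285
vertex 0.537 -4.54 -0.968
endloop
endfacet
facet normal -0.494 -0.593 0.636
outer loop
vertex 0.107 -4.332 -1.108
vertex 0.537 -4.54 -0.968
vertex 0.536 -2.94 0.525
endloop
endfacet
facet normal 0.043 -0.497 -0.867
outer loop
vertex 0.537 -4.54 -0.968
vertex 0.624 -3.98 -1.285
vertex 1.017 -4.42 -1.013
endloop
endfacet
facet normal 0.233 -0.663 0.711
outer loop
vertex 0.537 -4.54 -0.968
vertex 1.017 -4.42 -1.013
vertex 0.536 -2.94 0.525
endloop
endfacet
facet normal 0.042 -0.498 -0.866
outer loop
vertex 1.017 -4.42 -1.013
vertex 0.624 -3.98 -1.285
vertex 1.267 -4.042 -1.218
endloop
endfacet
facet normal 0.818 -0.264 0.510
outer loop
vertex 1.017 -4.42 -1.013
vertex 1.267 -4.042 -1.218
vertex 0.536 -2.94 0.525
endloop
endfacet
facet normal 0.042 -0.498 -0.866
outer loop
vertex 1.267 -4.042 -1.218
vertex 0.624 -3.98 -1.285
vertex 1.141 -3.628 -1.462
endloop
endfacet
facet normal 0.917 0.369 0.152
outer loop
vertex 1.267 -4.042 -1.218
vertex 1.141 -3.628 -1.462
vertex 0.536 -2.94 0.525
endloop
endfacet

endsolid


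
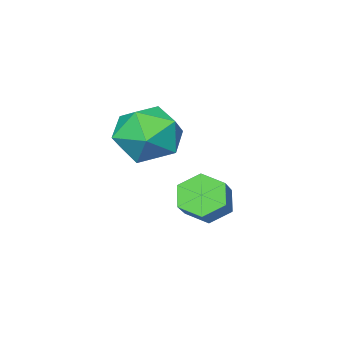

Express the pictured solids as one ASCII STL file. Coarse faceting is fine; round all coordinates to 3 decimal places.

solid 
facet normal -0.660 -0.443 -0.607
outer loop
vertex 2.417 -2.941 -2.3
vertex 1.817 -2.594 -1.901
vertex 2.146 -2.224 -2.529
endloop
endfacet
facet normal 0.670 0.016 -0.742
outer loop
vertex 2.417 -2.941 -2.3
vertex 2.146 -2.224 -2.529
vertex 3.203 -2.414 -1.579
endloop
endfacet
facet normal 0.670 0.016 -0.742
outer loop
vertex 3.203 -2.414 -1.579
vertex 2.146 -2.224 -2.529
vertex 2.932 -1.697 -1.808
endloop
endfacet
facet normal 0.661 0.443 0.606
outer loop
vertex 3.203 -2.414 -1.579
vertex 2.932 -1.697 -1.808
vertex 2.603 -2.066 -1.179
endloop
endfacet
facet normal -0.660 -0.443 -0.607
outer loop
vertex 2.146 -2.224 -2.529
vertex 1.817 -2.594 -1.901
vertex 1.546 -1.877 -2.13
endloop
endfacet
facet normal 0.042 0.784 -0.619
outer loop
vertex 2.146 -2.224 -2.529
vertex 1.546 -1.877 -2.13
vertex 2.932 -1.697 -1.808
endloop
endfacet
facet normal 0.042 0.784 -0.619
outer loop
vertex 2.932 -1.697 -1.808
vertex 1.546 -1.877 -2.13
vertex 2.332 -1.349 -1.408
endloop
endfacet
facet normal 0.661 0.443 0.606
outer loop
vertex 2.932 -1.697 -1.808
vertex 2.332 -1.349 -1.408
vertex 2.603 -2.066 -1.179
endloop
endfacet
facet normal -0.661 -0.443 -0.606
outer loop
vertex 1.546 -1.877 -2.13
vertex 1.817 -2.594 -1.901
vertex 1.217 -2.246 -1.501
endloop
endfacet
facet normal -0.628 0.768 0.122
outer loop
vertex 1.546 -1.877 -2.13
vertex 1.217 -2.246 -1.501
vertex 2.332 -1.349 -1.408
endloop
endfacet
facet normal -0.628 0.768 0.123
outer loop
vertex 2.332 -1.349 -1.408
vertex 1.217 -2.246 -1.501
vertex 2.003 -1.719 -0.78
endloop
endfacet
facet normal 0.660 0.443 0.607
outer loop
vertex 2.332 -1.349 -1.408
vertex 2.003 -1.719 -0.78
vertex 2.603 -2.066 -1.179
endloop
endfacet
facet normal -0.661 -0.443 -0.606
outer loop
vertex 1.217 -2.246 -1.501
vertex 1.817 -2.594 -1.901
vertex 1.488 -2.963 -1.272
endloop
endfacet
facet normal -0.670 -0.016 0.742
outer loop
vertex 1.217 -2.246 -1.501
vertex 1.488 -2.963 -1.272
vertex 2.003 -1.719 -0.78
endloop
endfacet
facet normal -0.670 -0.016 0.742
outer loop
vertex 2.003 -1.719 -0.78
vertex 1.488 -2.963 -1.272
vertex 2.274 -2.436 -0.551
endloop
endfacet
facet normal 0.660 0.443 0.607
outer loop
vertex 2.003 -1.719 -0.78
vertex 2.274 -2.436 -0.551
vertex 2.603 -2.066 -1.179
endloop
endfacet
facet normal -0.661 -0.443 -0.606
outer loop
vertex 1.488 -2.963 -1.272
vertex 1.817 -2.594 -1.901
vertex 2.088 -3.311 -1.672
endloop
endfacet
facet normal -0.042 -0.784 0.619
outer loop
vertex 1.488 -2.963 -1.272
vertex 2.088 -3.311 -1.672
vertex 2.274 -2.436 -0.551
endloop
endfacet
facet normal -0.042 -0.784 0.619
outer loop
vertex 2.274 -2.436 -0.551
vertex 2.088 -3.311 -1.672
vertex 2.874 -2.783 -0.95
endloop
endfacet
facet normal 0.660 0.443 0.607
outer loop
vertex 2.274 -2.436 -0.551
vertex 2.874 -2.783 -0.95
vertex 2.603 -2.066 -1.179
endloop
endfacet
facet normal -0.660 -0.443 -0.607
outer loop
vertex 2.088 -3.311 -1.672
vertex 1.817 -2.594 -1.901
vertex 2.417 -2.941 -2.3
endloop
endfacet
facet normal 0.629 -0.768 -0.123
outer loop
vertex 2.088 -3.311 -1.672
vertex 2.417 -2.941 -2.3
vertex 2.874 -2.783 -0.95
endloop
endfacet
facet normal 0.628 -0.769 -0.123
outer loop
vertex 2.874 -2.783 -0.95
vertex 2.417 -2.941 -2.3
vertex 3.203 -2.414 -1.579
endloop
endfacet
facet normal 0.661 0.443 0.606
outer loop
vertex 2.874 -2.783 -0.95
vertex 3.203 -2.414 -1.579
vertex 2.603 -2.066 -1.179
endloop
endfacet
facet normal -0.766 0.332 0.550
outer loop
vertex 2.644 -2.788 1.131
vertex 3.025 -3.394 2.027
vertex 3.38 -2.316 1.872
endloop
endfacet
facet normal -0.579 0.813 0.057
outer loop
vertex 2.644 -2.788 1.131
vertex 3.38 -2.316 1.872
vertex 3.51 -2.144 0.746
endloop
endfacet
facet normal -0.635 0.505 -0.584
outer loop
vertex 2.644 -2.788 1.131
vertex 3.51 -2.144 0.746
vertex 3.234 -3.116 0.205
endloop
endfacet
facet normal -0.857 -0.167 -0.487
outer loop
vertex 2.644 -2.788 1.131
vertex 3.234 -3.116 0.205
vertex 2.935 -3.889 0.997
endloop
endfacet
facet normal -0.938 -0.274 0.214
outer loop
vertex 2.644 -2.788 1.131
vertex 2.935 -3.889 0.997
vertex 3.025 -3.394 2.027
endloop
endfacet
facet normal 0.106 0.981 0.162
outer loop
vertex 3.51 -2.144 0.746
vertex 3.38 -2.316 1.872
vertex 4.425 -2.351 1.403
endloop
endfacet
facet normal -0.196 0.203 0.959
outer loop
vertex 3.38 -2.316 1.872
vertex 3.025 -3.394 2.027
vertex 4.126 -3.124 2.195
endloop
endfacet
facet normal -0.474 -0.777 0.415
outer loop
vertex 3.025 -3.394 2.027
vertex 2.935 -3.889 0.997
vertex 3.85 -4.096 1.654
endloop
endfacet
facet normal -0.343 -0.604 -0.719
outer loop
vertex 2.935 -3.889 0.997
vertex 3.234 -3.116 0.205
vertex 3.98 -3.924 0.528
endloop
endfacet
facet normal 0.015 0.483 -0.875
outer loop
vertex 3.234 -3.116 0.205
vertex 3.51 -2.144 0.746
vertex 4.335 -2.846 0.373
endloop
endfacet
facet normal 0.857 0.167 0.487
outer loop
vertex 4.716 -3.452 1.269
vertex 4.425 -2.351 1.403
vertex 4.126 -3.124 2.195
endloop
endfacet
facet normal 0.635 -0.505 0.584
outer loop
vertex 4.716 -3.452 1.269
vertex 4.126 -3.124 2.195
vertex 3.85 -4.096 1.654
endloop
endfacet
facet normal 0.579 -0.813 -0.057
outer loop
vertex 4.716 -3.452 1.269
vertex 3.85 -4.096 1.654
vertex 3.98 -3.924 0.528
endloop
endfacet
facet normal 0.766 -0.332 -0.550
outer loop
vertex 4.716 -3.452 1.269
vertex 3.98 -3.924 0.528
vertex 4.335 -2.846 0.373
endloop
endfacet
facet normal 0.938 0.274 -0.214
outer loop
vertex 4.716 -3.452 1.269
vertex 4.335 -2.846 0.373
vertex 4.425 -2.351 1.403
endloop
endfacet
facet normal 0.343 0.604 0.719
outer loop
vertex 4.126 -3.124 2.195
vertex 4.425 -2.351 1.403
vertex 3.38 -2.316 1.872
endloop
endfacet
facet normal -0.015 -0.483 0.875
outer loop
vertex 3.85 -4.096 1.654
vertex 4.126 -3.124 2.195
vertex 3.025 -3.394 2.027
endloop
endfacet
facet normal -0.106 -0.981 -0.162
outer loop
vertex 3.98 -3.924 0.528
vertex 3.85 -4.096 1.654
vertex 2.935 -3.889 0.997
endloop
endfacet
facet normal 0.196 -0.203 -0.959
outer loop
vertex 4.335 -2.846 0.373
vertex 3.98 -3.924 0.528
vertex 3.234 -3.116 0.205
endloop
endfacet
facet normal 0.474 0.777 -0.415
outer loop
vertex 4.425 -2.351 1.403
vertex 4.335 -2.846 0.373
vertex 3.51 -2.144 0.746
endloop
endfacet

endsolid


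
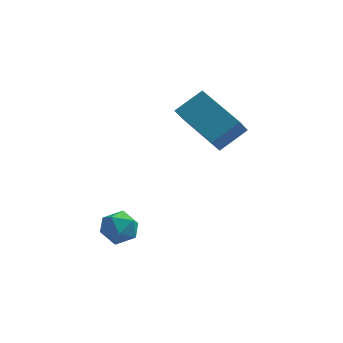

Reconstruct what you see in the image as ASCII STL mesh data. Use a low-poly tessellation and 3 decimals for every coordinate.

solid 
facet normal -0.452 0.341 0.824
outer loop
vertex -3.395 -2.282 -2.269
vertex -4.011 -2.458 -2.534
vertex -3.655 -2.914 -2.15
endloop
endfacet
facet normal 0.203 0.100 0.974
outer loop
vertex -3.395 -2.282 -2.269
vertex -3.655 -2.914 -2.15
vertex -2.981 -2.838 -2.298
endloop
endfacet
facet normal 0.668 0.468 0.579
outer loop
vertex -3.395 -2.282 -2.269
vertex -2.981 -2.838 -2.298
vertex -2.921 -2.336 -2.773
endloop
endfacet
facet normal 0.303 0.935 0.184
outer loop
vertex -3.395 -2.282 -2.269
vertex -2.921 -2.336 -2.773
vertex -3.558 -2.101 -2.919
endloop
endfacet
facet normal -0.390 0.857 0.336
outer loop
vertex -3.395 -2.282 -2.269
vertex -3.558 -2.101 -2.919
vertex -4.011 -2.458 -2.534
endloop
endfacet
facet normal 0.236 -0.585 0.776
outer loop
vertex -2.981 -2.838 -2.298
vertex -3.655 -2.914 -2.15
vertex -3.342 -3.359 -2.581
endloop
endfacet
facet normal -0.824 -0.194 0.533
outer loop
vertex -3.655 -2.914 -2.15
vertex -4.011 -2.458 -2.534
vertex -3.979 -3.124 -2.727
endloop
endfacet
facet normal -0.723 0.641 -0.257
outer loop
vertex -4.011 -2.458 -2.534
vertex -3.558 -2.101 -2.919
vertex -3.919 -2.622 -3.202
endloop
endfacet
facet normal 0.398 0.767 -0.503
outer loop
vertex -3.558 -2.101 -2.919
vertex -2.921 -2.336 -2.773
vertex -3.245 -2.546 -3.35
endloop
endfacet
facet normal 0.991 0.009 0.134
outer loop
vertex -2.921 -2.336 -2.773
vertex -2.981 -2.838 -2.298
vertex -2.889 -3.002 -2.966
endloop
endfacet
facet normal -0.303 -0.935 -0.184
outer loop
vertex -3.505 -3.178 -3.231
vertex -3.342 -3.359 -2.581
vertex -3.979 -3.124 -2.727
endloop
endfacet
facet normal -0.668 -0.468 -0.579
outer loop
vertex -3.505 -3.178 -3.231
vertex -3.979 -3.124 -2.727
vertex -3.919 -2.622 -3.202
endloop
endfacet
facet normal -0.203 -0.100 -0.974
outer loop
vertex -3.505 -3.178 -3.231
vertex -3.919 -2.622 -3.202
vertex -3.245 -2.546 -3.35
endloop
endfacet
facet normal 0.452 -0.341 -0.824
outer loop
vertex -3.505 -3.178 -3.231
vertex -3.245 -2.546 -3.35
vertex -2.889 -3.002 -2.966
endloop
endfacet
facet normal 0.390 -0.857 -0.336
outer loop
vertex -3.505 -3.178 -3.231
vertex -2.889 -3.002 -2.966
vertex -3.342 -3.359 -2.581
endloop
endfacet
facet normal -0.398 -0.767 0.503
outer loop
vertex -3.979 -3.124 -2.727
vertex -3.342 -3.359 -2.581
vertex -3.655 -2.914 -2.15
endloop
endfacet
facet normal -0.991 -0.009 -0.134
outer loop
vertex -3.919 -2.622 -3.202
vertex -3.979 -3.124 -2.727
vertex -4.011 -2.458 -2.534
endloop
endfacet
facet normal -0.236 0.585 -0.776
outer loop
vertex -3.245 -2.546 -3.35
vertex -3.919 -2.622 -3.202
vertex -3.558 -2.101 -2.919
endloop
endfacet
facet normal 0.824 0.194 -0.533
outer loop
vertex -2.889 -3.002 -2.966
vertex -3.245 -2.546 -3.35
vertex -2.921 -2.336 -2.773
endloop
endfacet
facet normal 0.723 -0.641 0.257
outer loop
vertex -3.342 -3.359 -2.581
vertex -2.889 -3.002 -2.966
vertex -2.981 -2.838 -2.298
endloop
endfacet
facet normal -0.684 -0.467 -0.560
outer loop
vertex -0.733 -1.584 0.635
vertex -2.064 -0.326 1.212
vertex -0.543 -1.085 -0.013
endloop
endfacet
facet normal 0.693 -0.655 -0.301
outer loop
vertex 0.264 -0.534 0.648
vertex -0.733 -1.584 0.635
vertex -0.543 -1.085 -0.013
endloop
endfacet
facet normal -0.684 -0.468 -0.560
outer loop
vertex -0.543 -1.085 -0.013
vertex -2.064 -0.326 1.212
vertex -1.874 0.173 0.563
endloop
endfacet
facet normal 0.227 0.594 -0.772
outer loop
vertex -1.874 0.173 0.563
vertex 0.264 -0.534 0.648
vertex -0.543 -1.085 -0.013
endloop
endfacet
facet normal -0.227 -0.594 0.772
outer loop
vertex -0.733 -1.584 0.635
vertex -1.257 0.225 1.873
vertex -2.064 -0.326 1.212
endloop
endfacet
facet normal 0.694 -0.655 -0.300
outer loop
vertex 0.074 -1.033 1.297
vertex -0.733 -1.584 0.635
vertex 0.264 -0.534 0.648
endloop
endfacet
facet normal -0.227 -0.594 0.772
outer loop
vertex 0.074 -1.033 1.297
vertex -1.257 0.225 1.873
vertex -0.733 -1.584 0.635
endloop
endfacet
facet normal -0.693 0.655 0.301
outer loop
vertex -2.064 -0.326 1.212
vertex -1.257 0.225 1.873
vertex -1.874 0.173 0.563
endloop
endfacet
facet normal 0.227 0.594 -0.772
outer loop
vertex -1.067 0.724 1.225
vertex 0.264 -0.534 0.648
vertex -1.874 0.173 0.563
endloop
endfacet
facet normal -0.694 0.655 0.301
outer loop
vertex -1.874 0.173 0.563
vertex -1.257 0.225 1.873
vertex -1.067 0.724 1.225
endloop
endfacet
facet normal 0.684 0.467 0.560
outer loop
vertex -1.067 0.724 1.225
vertex 0.074 -1.033 1.297
vertex 0.264 -0.534 0.648
endloop
endfacet
facet normal 0.684 0.467 0.560
outer loop
vertex -1.257 0.225 1.873
vertex 0.074 -1.033 1.297
vertex -1.067 0.724 1.225
endloop
endfacet

endsolid


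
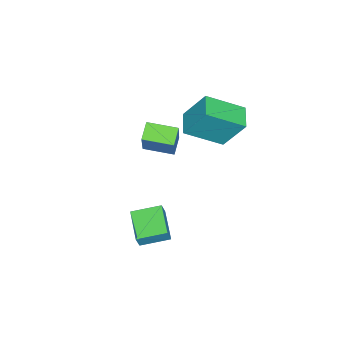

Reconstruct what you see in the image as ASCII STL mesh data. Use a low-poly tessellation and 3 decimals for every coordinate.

solid 
facet normal -0.873 -0.447 0.195
outer loop
vertex -1.209 -0.338 2.854
vertex -1.374 0.692 4.478
vertex -2.212 1.163 1.8
endloop
endfacet
facet normal 0.085 -0.534 -0.841
outer loop
vertex -1.146 1.708 1.562
vertex -1.209 -0.338 2.854
vertex -2.212 1.163 1.8
endloop
endfacet
facet normal -0.873 -0.447 0.195
outer loop
vertex -2.212 1.163 1.8
vertex -1.374 0.692 4.478
vertex -2.377 2.193 3.424
endloop
endfacet
facet normal -0.480 0.718 -0.504
outer loop
vertex -2.377 2.193 3.424
vertex -1.146 1.708 1.562
vertex -2.212 1.163 1.8
endloop
endfacet
facet normal 0.480 -0.718 0.504
outer loop
vertex -1.209 -0.338 2.854
vertex -0.308 1.237 4.24
vertex -1.374 0.692 4.478
endloop
endfacet
facet normal 0.085 -0.534 -0.841
outer loop
vertex -0.143 0.207 2.616
vertex -1.209 -0.338 2.854
vertex -1.146 1.708 1.562
endloop
endfacet
facet normal 0.480 -0.718 0.504
outer loop
vertex -0.143 0.207 2.616
vertex -0.308 1.237 4.24
vertex -1.209 -0.338 2.854
endloop
endfacet
facet normal -0.085 0.534 0.841
outer loop
vertex -1.374 0.692 4.478
vertex -0.308 1.237 4.24
vertex -2.377 2.193 3.424
endloop
endfacet
facet normal -0.480 0.718 -0.504
outer loop
vertex -1.311 2.738 3.186
vertex -1.146 1.708 1.562
vertex -2.377 2.193 3.424
endloop
endfacet
facet normal -0.085 0.534 0.841
outer loop
vertex -2.377 2.193 3.424
vertex -0.308 1.237 4.24
vertex -1.311 2.738 3.186
endloop
endfacet
facet normal 0.873 0.447 -0.195
outer loop
vertex -1.311 2.738 3.186
vertex -0.143 0.207 2.616
vertex -1.146 1.708 1.562
endloop
endfacet
facet normal 0.873 0.447 -0.195
outer loop
vertex -0.308 1.237 4.24
vertex -0.143 0.207 2.616
vertex -1.311 2.738 3.186
endloop
endfacet
facet normal -0.526 0.819 0.231
outer loop
vertex 1.512 -0.033 -1.395
vertex 2.731 0.891 -1.896
vertex 1.186 -0.024 -2.169
endloop
endfacet
facet normal -0.757 -0.574 0.312
outer loop
vertex 1.949 -1.211 -2.504
vertex 1.512 -0.033 -1.395
vertex 1.186 -0.024 -2.169
endloop
endfacet
facet normal -0.526 0.819 0.230
outer loop
vertex 1.186 -0.024 -2.169
vertex 2.731 0.891 -1.896
vertex 2.406 0.9 -2.671
endloop
endfacet
facet normal -0.388 0.011 -0.922
outer loop
vertex 2.406 0.9 -2.671
vertex 1.949 -1.211 -2.504
vertex 1.186 -0.024 -2.169
endloop
endfacet
facet normal 0.387 -0.011 0.922
outer loop
vertex 1.512 -0.033 -1.395
vertex 3.494 -0.296 -2.231
vertex 2.731 0.891 -1.896
endloop
endfacet
facet normal -0.758 -0.574 0.311
outer loop
vertex 2.274 -1.22 -1.729
vertex 1.512 -0.033 -1.395
vertex 1.949 -1.211 -2.504
endloop
endfacet
facet normal 0.387 -0.011 0.922
outer loop
vertex 2.274 -1.22 -1.729
vertex 3.494 -0.296 -2.231
vertex 1.512 -0.033 -1.395
endloop
endfacet
facet normal 0.757 0.574 -0.311
outer loop
vertex 2.731 0.891 -1.896
vertex 3.494 -0.296 -2.231
vertex 2.406 0.9 -2.671
endloop
endfacet
facet normal -0.387 0.011 -0.922
outer loop
vertex 3.168 -0.287 -3.005
vertex 1.949 -1.211 -2.504
vertex 2.406 0.9 -2.671
endloop
endfacet
facet normal 0.757 0.574 -0.312
outer loop
vertex 2.406 0.9 -2.671
vertex 3.494 -0.296 -2.231
vertex 3.168 -0.287 -3.005
endloop
endfacet
facet normal 0.526 -0.819 -0.230
outer loop
vertex 3.168 -0.287 -3.005
vertex 2.274 -1.22 -1.729
vertex 1.949 -1.211 -2.504
endloop
endfacet
facet normal 0.525 -0.819 -0.231
outer loop
vertex 3.494 -0.296 -2.231
vertex 2.274 -1.22 -1.729
vertex 3.168 -0.287 -3.005
endloop
endfacet
facet normal -0.474 -0.230 -0.850
outer loop
vertex -1.507 -2.319 0.436
vertex -1.912 -0.894 0.277
vertex -0.694 -2.144 -0.065
endloop
endfacet
facet normal 0.272 -0.956 0.107
outer loop
vertex 0.292 -1.666 1.703
vertex -1.507 -2.319 0.436
vertex -0.694 -2.144 -0.065
endloop
endfacet
facet normal -0.474 -0.230 -0.850
outer loop
vertex -0.694 -2.144 -0.065
vertex -1.912 -0.894 0.277
vertex -1.099 -0.719 -0.224
endloop
endfacet
facet normal 0.837 0.180 -0.516
outer loop
vertex -1.099 -0.719 -0.224
vertex 0.292 -1.666 1.703
vertex -0.694 -2.144 -0.065
endloop
endfacet
facet normal -0.837 -0.180 0.516
outer loop
vertex -1.507 -2.319 0.436
vertex -0.926 -0.416 2.045
vertex -1.912 -0.894 0.277
endloop
endfacet
facet normal 0.272 -0.956 0.107
outer loop
vertex -0.521 -1.841 2.204
vertex -1.507 -2.319 0.436
vertex 0.292 -1.666 1.703
endloop
endfacet
facet normal -0.837 -0.180 0.516
outer loop
vertex -0.521 -1.841 2.204
vertex -0.926 -0.416 2.045
vertex -1.507 -2.319 0.436
endloop
endfacet
facet normal -0.272 0.956 -0.107
outer loop
vertex -1.912 -0.894 0.277
vertex -0.926 -0.416 2.045
vertex -1.099 -0.719 -0.224
endloop
endfacet
facet normal 0.837 0.180 -0.516
outer loop
vertex -0.113 -0.241 1.544
vertex 0.292 -1.666 1.703
vertex -1.099 -0.719 -0.224
endloop
endfacet
facet normal -0.272 0.956 -0.107
outer loop
vertex -1.099 -0.719 -0.224
vertex -0.926 -0.416 2.045
vertex -0.113 -0.241 1.544
endloop
endfacet
facet normal 0.474 0.230 0.850
outer loop
vertex -0.113 -0.241 1.544
vertex -0.521 -1.841 2.204
vertex 0.292 -1.666 1.703
endloop
endfacet
facet normal 0.474 0.230 0.850
outer loop
vertex -0.926 -0.416 2.045
vertex -0.521 -1.841 2.204
vertex -0.113 -0.241 1.544
endloop
endfacet

endsolid


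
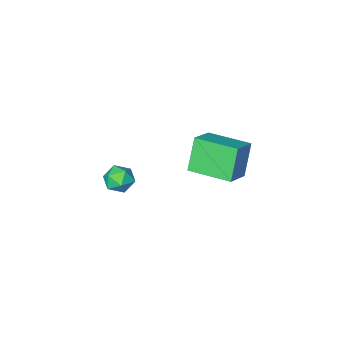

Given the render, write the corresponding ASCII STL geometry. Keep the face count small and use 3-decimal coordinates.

solid 
facet normal -0.775 -0.462 -0.432
outer loop
vertex -2.698 0.613 0.228
vertex -3.849 2.45 0.328
vertex -2.057 1.106 -1.447
endloop
endfacet
facet normal 0.531 -0.846 -0.046
outer loop
vertex -0.911 1.79 -0.808
vertex -2.698 0.613 0.228
vertex -2.057 1.106 -1.447
endloop
endfacet
facet normal -0.774 -0.462 -0.432
outer loop
vertex -2.057 1.106 -1.447
vertex -3.849 2.45 0.328
vertex -3.208 2.943 -1.348
endloop
endfacet
facet normal 0.344 0.264 -0.901
outer loop
vertex -3.208 2.943 -1.348
vertex -0.911 1.79 -0.808
vertex -2.057 1.106 -1.447
endloop
endfacet
facet normal -0.344 -0.265 0.901
outer loop
vertex -2.698 0.613 0.228
vertex -2.703 3.134 0.967
vertex -3.849 2.45 0.328
endloop
endfacet
facet normal 0.531 -0.846 -0.046
outer loop
vertex -1.552 1.297 0.868
vertex -2.698 0.613 0.228
vertex -0.911 1.79 -0.808
endloop
endfacet
facet normal -0.345 -0.265 0.901
outer loop
vertex -1.552 1.297 0.868
vertex -2.703 3.134 0.967
vertex -2.698 0.613 0.228
endloop
endfacet
facet normal -0.531 0.846 0.046
outer loop
vertex -3.849 2.45 0.328
vertex -2.703 3.134 0.967
vertex -3.208 2.943 -1.348
endloop
endfacet
facet normal 0.345 0.265 -0.901
outer loop
vertex -2.062 3.627 -0.708
vertex -0.911 1.79 -0.808
vertex -3.208 2.943 -1.348
endloop
endfacet
facet normal -0.531 0.846 0.046
outer loop
vertex -3.208 2.943 -1.348
vertex -2.703 3.134 0.967
vertex -2.062 3.627 -0.708
endloop
endfacet
facet normal 0.775 0.462 0.432
outer loop
vertex -2.062 3.627 -0.708
vertex -1.552 1.297 0.868
vertex -0.911 1.79 -0.808
endloop
endfacet
facet normal 0.774 0.462 0.432
outer loop
vertex -2.703 3.134 0.967
vertex -1.552 1.297 0.868
vertex -2.062 3.627 -0.708
endloop
endfacet
facet normal 0.360 0.542 0.760
outer loop
vertex 3.187 3.152 1.043
vertex 2.758 2.737 1.542
vertex 3.48 2.507 1.364
endloop
endfacet
facet normal 0.838 0.495 0.231
outer loop
vertex 3.187 3.152 1.043
vertex 3.48 2.507 1.364
vertex 3.6 2.655 0.61
endloop
endfacet
facet normal 0.539 0.761 -0.360
outer loop
vertex 3.187 3.152 1.043
vertex 3.6 2.655 0.61
vertex 2.953 2.977 0.322
endloop
endfacet
facet normal -0.124 0.973 -0.196
outer loop
vertex 3.187 3.152 1.043
vertex 2.953 2.977 0.322
vertex 2.433 3.027 0.898
endloop
endfacet
facet normal -0.234 0.837 0.495
outer loop
vertex 3.187 3.152 1.043
vertex 2.433 3.027 0.898
vertex 2.758 2.737 1.542
endloop
endfacet
facet normal 0.974 -0.196 0.117
outer loop
vertex 3.6 2.655 0.61
vertex 3.48 2.507 1.364
vertex 3.427 1.933 0.842
endloop
endfacet
facet normal 0.201 -0.120 0.972
outer loop
vertex 3.48 2.507 1.364
vertex 2.758 2.737 1.542
vertex 2.907 1.983 1.418
endloop
endfacet
facet normal -0.759 0.357 0.544
outer loop
vertex 2.758 2.737 1.542
vertex 2.433 3.027 0.898
vertex 2.26 2.305 1.13
endloop
endfacet
facet normal -0.581 0.576 -0.575
outer loop
vertex 2.433 3.027 0.898
vertex 2.953 2.977 0.322
vertex 2.38 2.453 0.376
endloop
endfacet
facet normal 0.490 0.235 -0.839
outer loop
vertex 2.953 2.977 0.322
vertex 3.6 2.655 0.61
vertex 3.102 2.223 0.198
endloop
endfacet
facet normal 0.124 -0.973 0.196
outer loop
vertex 2.673 1.808 0.697
vertex 3.427 1.933 0.842
vertex 2.907 1.983 1.418
endloop
endfacet
facet normal -0.539 -0.761 0.360
outer loop
vertex 2.673 1.808 0.697
vertex 2.907 1.983 1.418
vertex 2.26 2.305 1.13
endloop
endfacet
facet normal -0.838 -0.495 -0.231
outer loop
vertex 2.673 1.808 0.697
vertex 2.26 2.305 1.13
vertex 2.38 2.453 0.376
endloop
endfacet
facet normal -0.360 -0.542 -0.760
outer loop
vertex 2.673 1.808 0.697
vertex 2.38 2.453 0.376
vertex 3.102 2.223 0.198
endloop
endfacet
facet normal 0.234 -0.837 -0.495
outer loop
vertex 2.673 1.808 0.697
vertex 3.102 2.223 0.198
vertex 3.427 1.933 0.842
endloop
endfacet
facet normal 0.581 -0.576 0.575
outer loop
vertex 2.907 1.983 1.418
vertex 3.427 1.933 0.842
vertex 3.48 2.507 1.364
endloop
endfacet
facet normal -0.490 -0.235 0.839
outer loop
vertex 2.26 2.305 1.13
vertex 2.907 1.983 1.418
vertex 2.758 2.737 1.542
endloop
endfacet
facet normal -0.974 0.196 -0.117
outer loop
vertex 2.38 2.453 0.376
vertex 2.26 2.305 1.13
vertex 2.433 3.027 0.898
endloop
endfacet
facet normal -0.201 0.120 -0.972
outer loop
vertex 3.102 2.223 0.198
vertex 2.38 2.453 0.376
vertex 2.953 2.977 0.322
endloop
endfacet
facet normal 0.759 -0.357 -0.544
outer loop
vertex 3.427 1.933 0.842
vertex 3.102 2.223 0.198
vertex 3.6 2.655 0.61
endloop
endfacet

endsolid
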